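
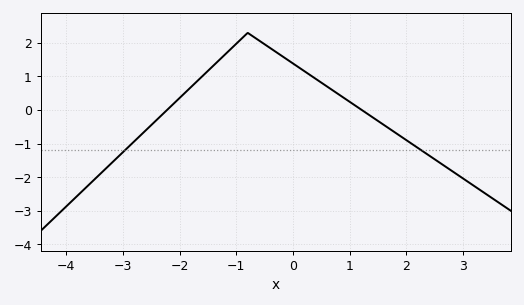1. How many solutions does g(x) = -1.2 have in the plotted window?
2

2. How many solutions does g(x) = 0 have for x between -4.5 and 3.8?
2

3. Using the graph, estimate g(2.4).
-1.35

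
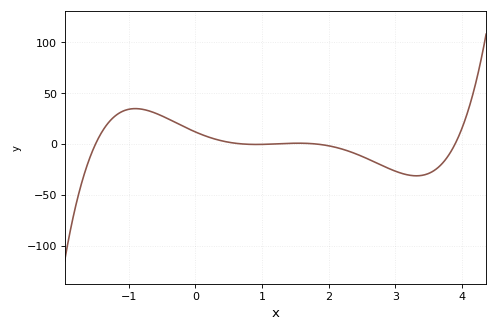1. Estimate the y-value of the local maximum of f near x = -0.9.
35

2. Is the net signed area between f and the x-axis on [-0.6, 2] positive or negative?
positive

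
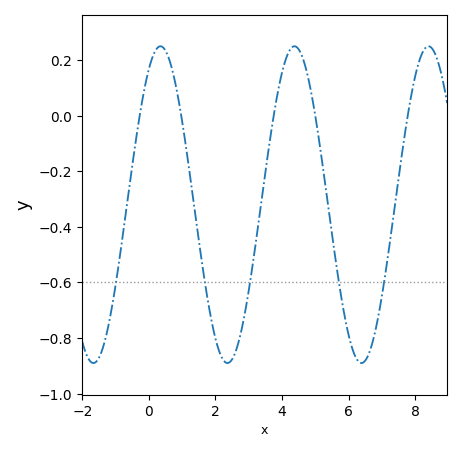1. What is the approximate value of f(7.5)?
-0.227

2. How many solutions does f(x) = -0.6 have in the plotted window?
5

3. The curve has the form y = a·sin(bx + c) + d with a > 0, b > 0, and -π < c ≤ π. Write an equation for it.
y = 0.57sin(1.56x + 1.03) - 0.32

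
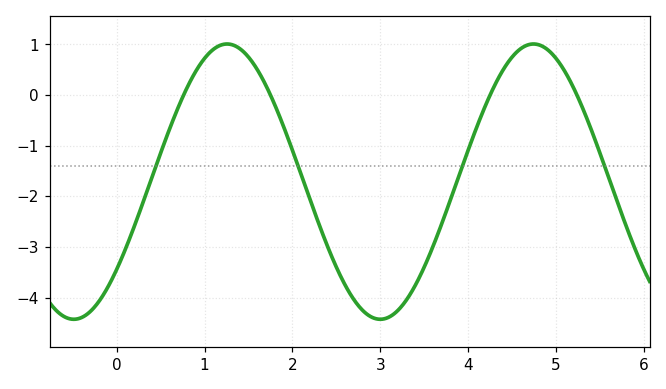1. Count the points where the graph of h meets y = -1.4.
4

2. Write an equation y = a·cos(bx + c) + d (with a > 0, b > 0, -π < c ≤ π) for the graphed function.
y = 2.72cos(1.8x - 2.3) - 1.71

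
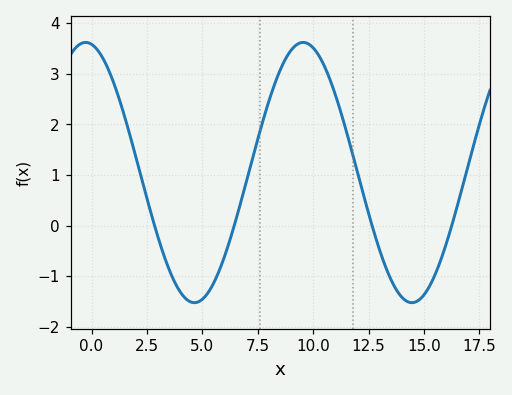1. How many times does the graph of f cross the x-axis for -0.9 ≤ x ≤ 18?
4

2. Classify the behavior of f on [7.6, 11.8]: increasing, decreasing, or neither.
neither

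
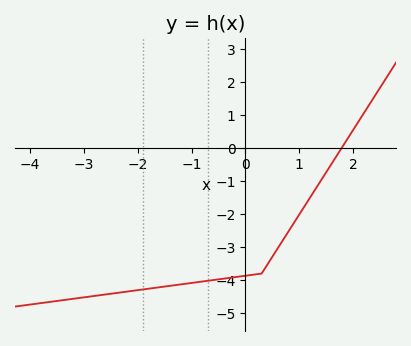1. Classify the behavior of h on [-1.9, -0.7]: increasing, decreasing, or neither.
increasing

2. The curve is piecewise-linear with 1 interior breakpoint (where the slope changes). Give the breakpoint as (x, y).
(0.3, -3.8)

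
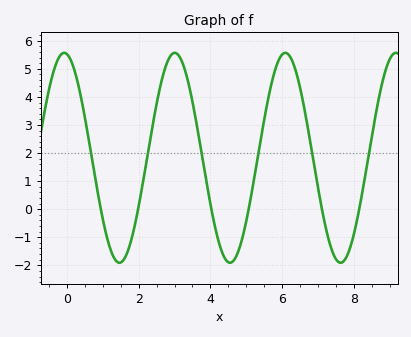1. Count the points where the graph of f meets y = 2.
6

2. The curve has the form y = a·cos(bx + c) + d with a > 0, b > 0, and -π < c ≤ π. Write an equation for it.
y = 3.74cos(2x + 0.15) + 1.83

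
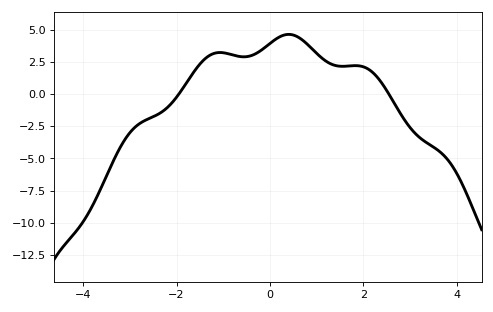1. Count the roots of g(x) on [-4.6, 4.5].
2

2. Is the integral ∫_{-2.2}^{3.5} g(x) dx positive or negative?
positive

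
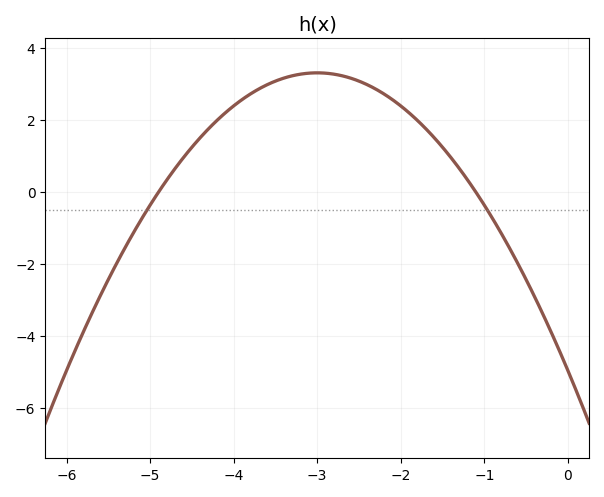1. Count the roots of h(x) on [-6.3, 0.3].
2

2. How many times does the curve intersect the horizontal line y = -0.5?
2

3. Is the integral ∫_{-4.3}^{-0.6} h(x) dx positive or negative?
positive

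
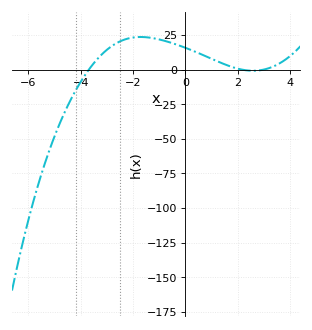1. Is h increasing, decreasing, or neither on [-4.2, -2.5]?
increasing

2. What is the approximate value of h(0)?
15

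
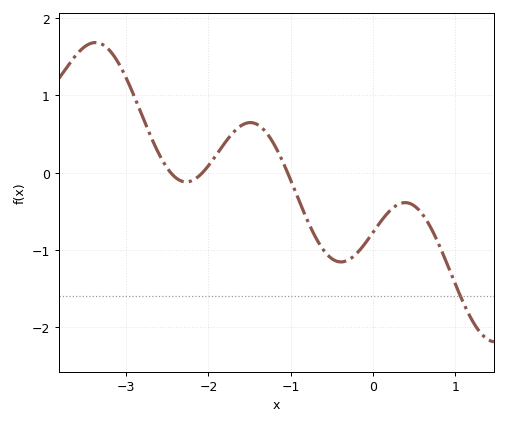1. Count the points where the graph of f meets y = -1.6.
1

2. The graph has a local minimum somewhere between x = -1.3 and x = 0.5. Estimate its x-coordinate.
-0.4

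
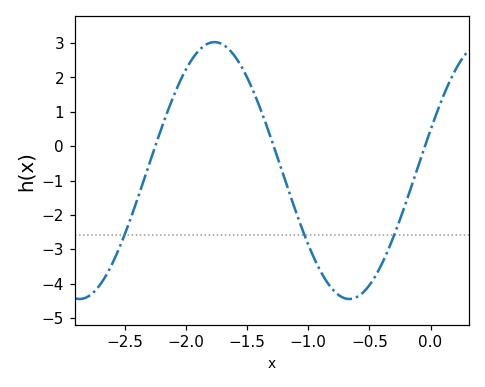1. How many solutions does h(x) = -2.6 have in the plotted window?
3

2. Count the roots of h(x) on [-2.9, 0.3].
3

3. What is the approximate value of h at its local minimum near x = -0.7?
-4.45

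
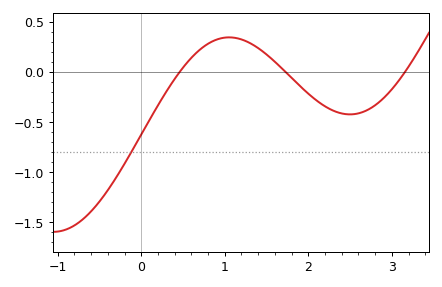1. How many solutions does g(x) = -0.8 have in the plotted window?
1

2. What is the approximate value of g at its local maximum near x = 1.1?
0.343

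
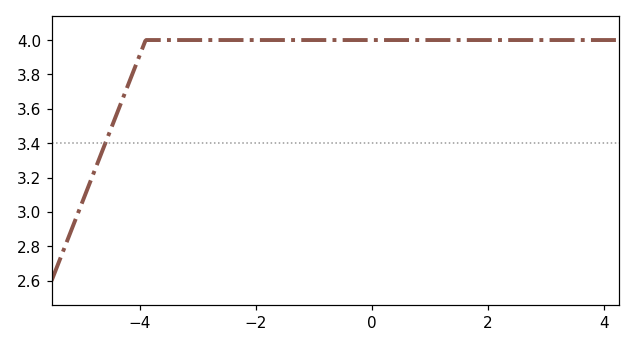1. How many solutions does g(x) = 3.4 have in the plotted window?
1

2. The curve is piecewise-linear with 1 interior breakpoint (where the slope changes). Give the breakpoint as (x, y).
(-3.9, 4)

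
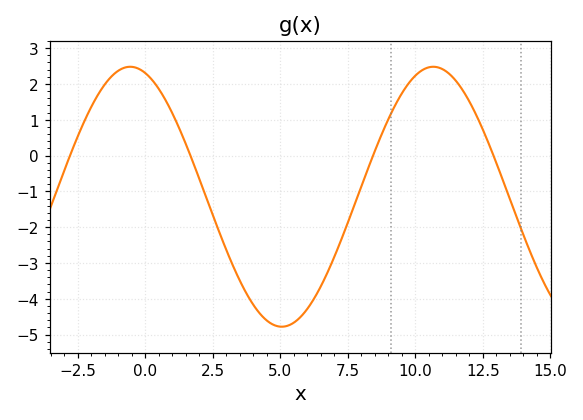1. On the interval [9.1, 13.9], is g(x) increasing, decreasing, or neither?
neither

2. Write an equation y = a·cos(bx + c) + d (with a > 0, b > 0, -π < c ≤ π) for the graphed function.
y = 3.63cos(0.56x + 0.31) - 1.15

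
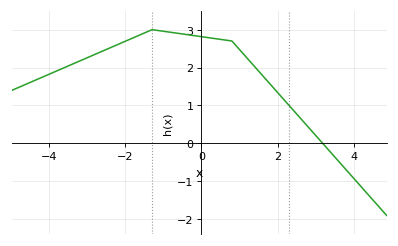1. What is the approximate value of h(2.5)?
0.8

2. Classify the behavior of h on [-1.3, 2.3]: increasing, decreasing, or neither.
decreasing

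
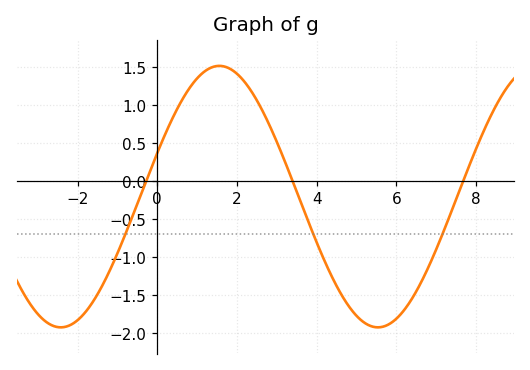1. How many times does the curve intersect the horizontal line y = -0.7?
3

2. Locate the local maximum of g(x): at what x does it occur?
1.6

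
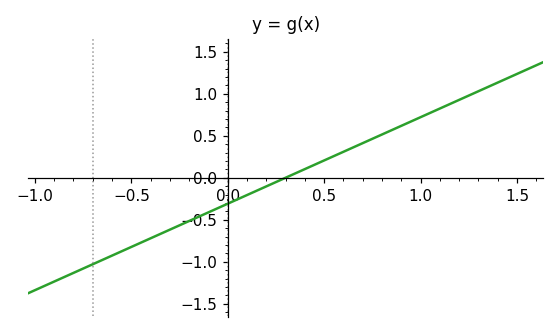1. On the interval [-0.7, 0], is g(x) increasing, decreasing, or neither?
increasing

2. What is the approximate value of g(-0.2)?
-0.515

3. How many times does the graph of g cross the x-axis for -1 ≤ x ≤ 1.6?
1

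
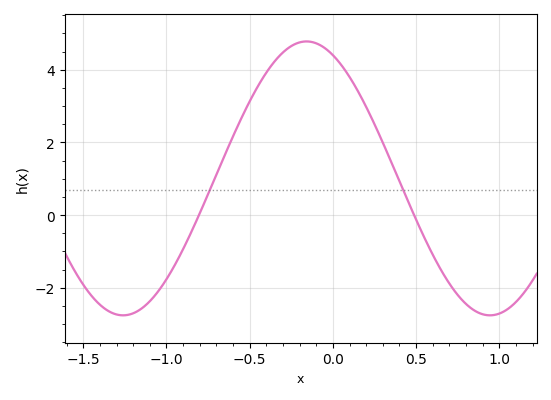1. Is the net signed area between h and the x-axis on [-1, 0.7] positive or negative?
positive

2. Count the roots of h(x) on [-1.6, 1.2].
2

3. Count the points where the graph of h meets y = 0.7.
2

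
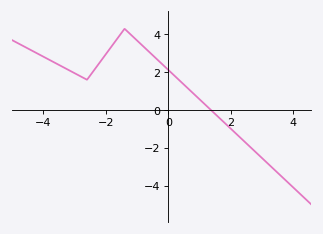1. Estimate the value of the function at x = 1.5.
-0.215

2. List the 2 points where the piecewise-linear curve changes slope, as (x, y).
(-2.6, 1.6); (-1.4, 4.3)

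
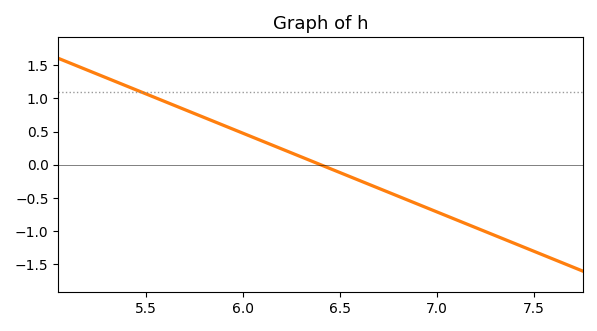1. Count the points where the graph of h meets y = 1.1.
1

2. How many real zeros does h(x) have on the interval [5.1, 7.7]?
1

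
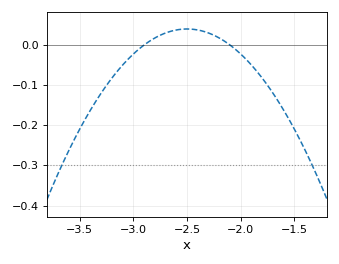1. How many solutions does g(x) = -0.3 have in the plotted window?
2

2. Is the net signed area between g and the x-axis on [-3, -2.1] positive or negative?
positive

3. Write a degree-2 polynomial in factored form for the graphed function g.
y = -0.25(x + 2.9)(x + 2.1)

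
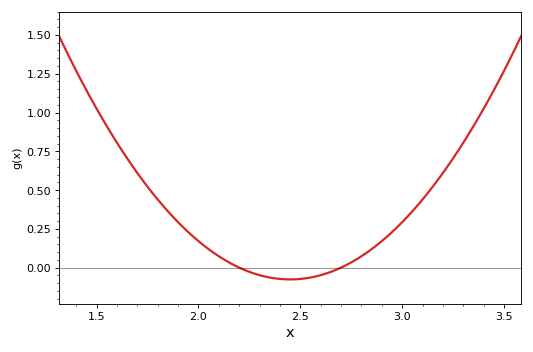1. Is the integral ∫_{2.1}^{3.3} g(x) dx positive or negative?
positive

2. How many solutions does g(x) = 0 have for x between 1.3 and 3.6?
2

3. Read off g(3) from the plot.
0.3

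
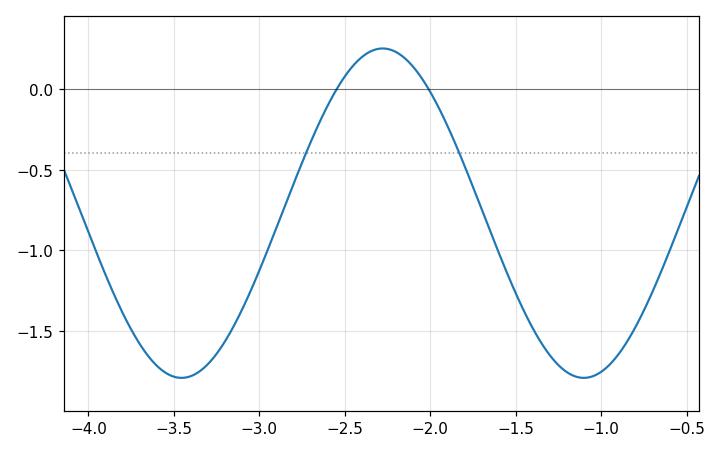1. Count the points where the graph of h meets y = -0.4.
2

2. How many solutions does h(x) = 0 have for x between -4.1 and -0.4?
2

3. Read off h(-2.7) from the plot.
-0.332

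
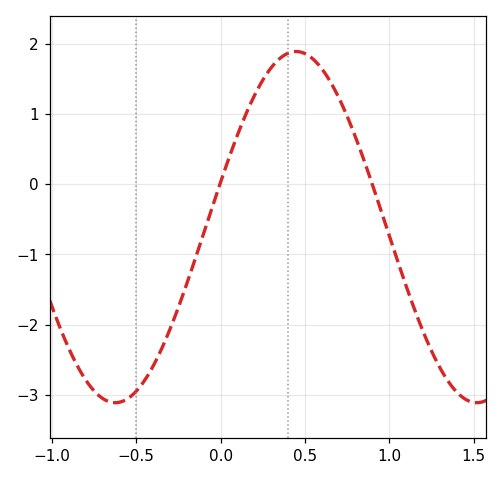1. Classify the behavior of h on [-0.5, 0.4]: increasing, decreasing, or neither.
increasing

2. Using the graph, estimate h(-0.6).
-3.1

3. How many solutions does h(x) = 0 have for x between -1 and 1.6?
2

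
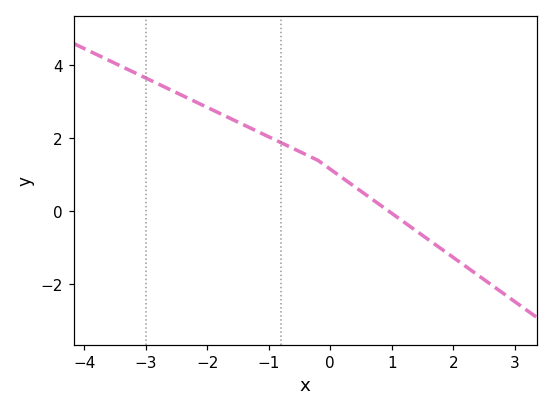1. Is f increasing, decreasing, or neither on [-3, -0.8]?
decreasing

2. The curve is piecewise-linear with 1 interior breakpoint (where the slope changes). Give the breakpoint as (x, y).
(-0.2, 1.4)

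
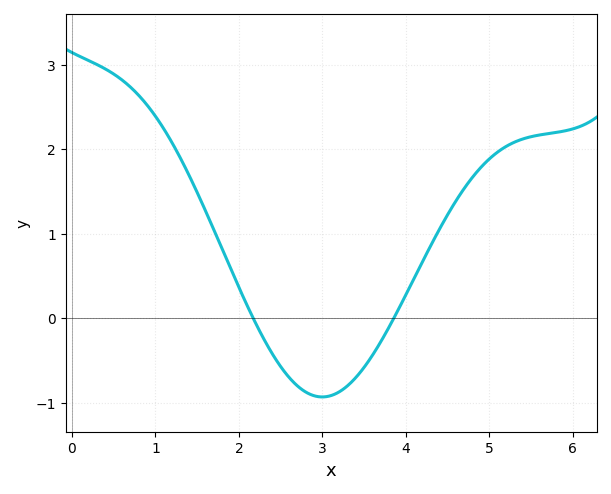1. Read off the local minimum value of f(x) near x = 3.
-0.9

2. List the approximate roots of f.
2.2, 3.9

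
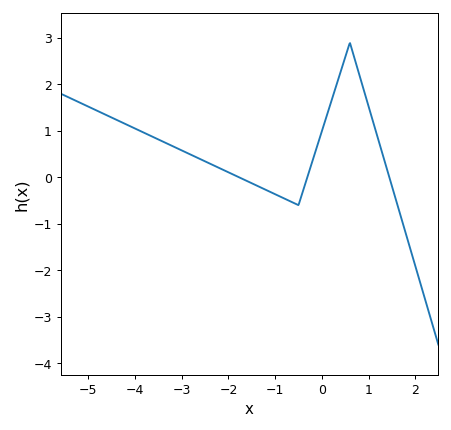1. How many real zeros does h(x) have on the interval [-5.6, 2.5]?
3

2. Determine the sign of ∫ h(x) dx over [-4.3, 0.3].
positive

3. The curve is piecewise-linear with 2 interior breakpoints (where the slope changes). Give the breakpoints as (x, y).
(-0.5, -0.6); (0.6, 2.9)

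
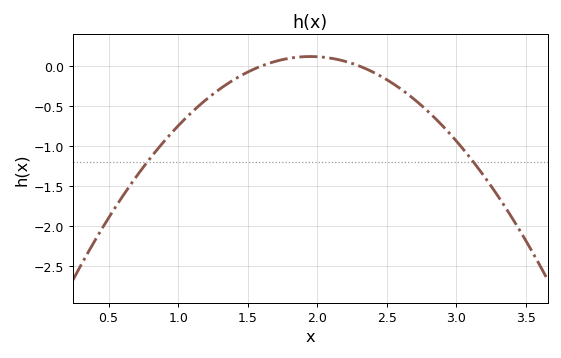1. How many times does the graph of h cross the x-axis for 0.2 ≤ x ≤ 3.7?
2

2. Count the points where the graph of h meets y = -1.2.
2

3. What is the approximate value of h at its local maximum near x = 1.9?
0.1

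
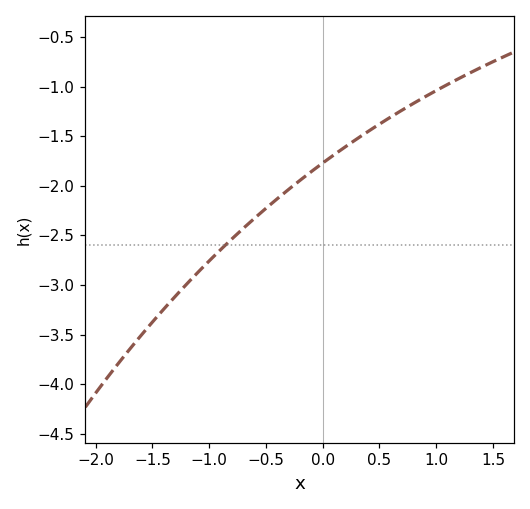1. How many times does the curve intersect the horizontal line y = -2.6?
1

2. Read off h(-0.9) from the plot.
-2.64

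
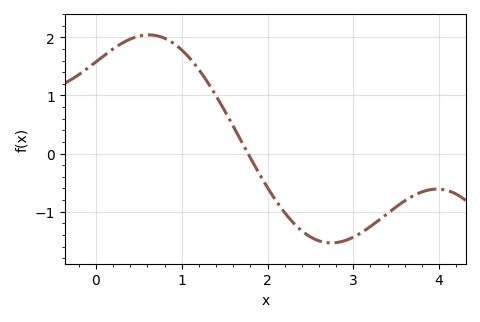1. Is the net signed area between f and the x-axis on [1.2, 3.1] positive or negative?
negative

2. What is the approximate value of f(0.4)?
1.97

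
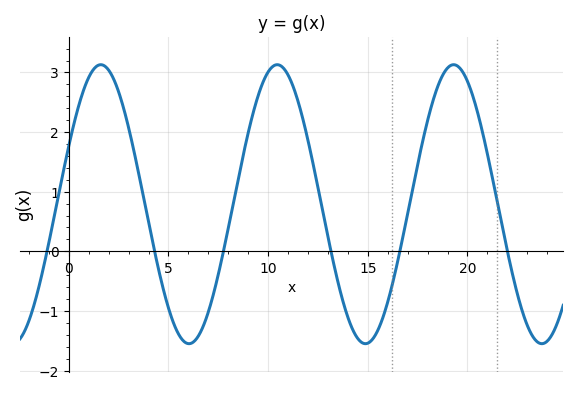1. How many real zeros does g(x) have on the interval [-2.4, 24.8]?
6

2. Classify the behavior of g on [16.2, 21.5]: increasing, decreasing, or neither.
neither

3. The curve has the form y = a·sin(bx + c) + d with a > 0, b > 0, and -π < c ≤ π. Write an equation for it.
y = 2.34sin(0.71x + 0.43) + 0.79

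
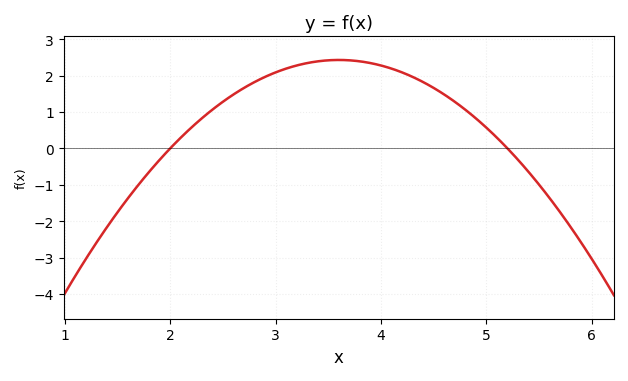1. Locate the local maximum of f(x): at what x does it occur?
3.6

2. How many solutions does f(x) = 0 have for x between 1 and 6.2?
2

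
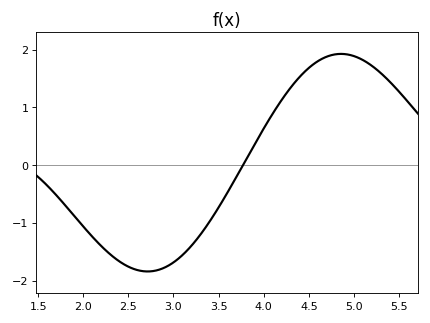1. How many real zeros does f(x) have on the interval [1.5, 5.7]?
1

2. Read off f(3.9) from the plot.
0.4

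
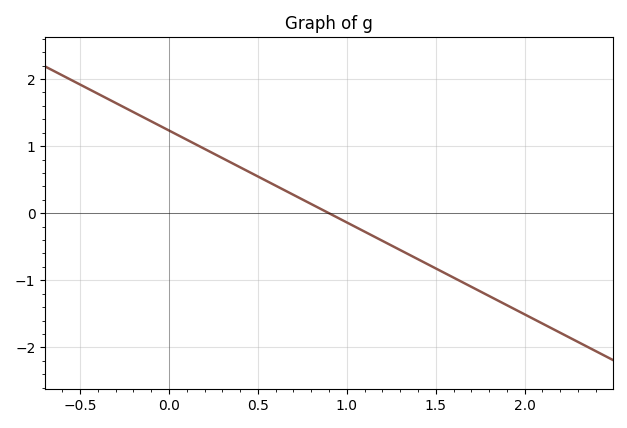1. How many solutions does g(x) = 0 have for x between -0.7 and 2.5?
1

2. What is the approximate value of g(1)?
-0.137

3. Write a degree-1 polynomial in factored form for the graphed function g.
y = -1.37(x - 0.9)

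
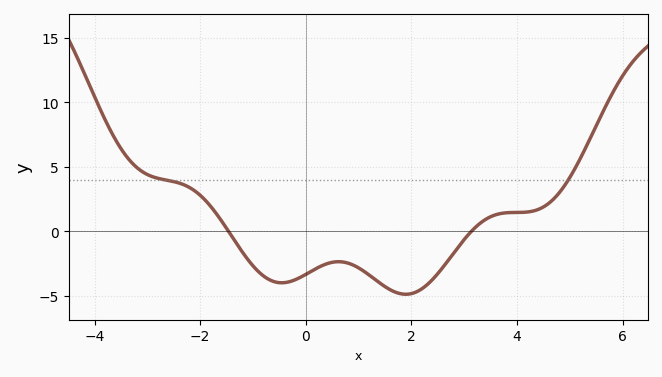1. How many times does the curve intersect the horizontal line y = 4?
2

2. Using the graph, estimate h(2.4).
-3.73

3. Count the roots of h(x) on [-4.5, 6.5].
2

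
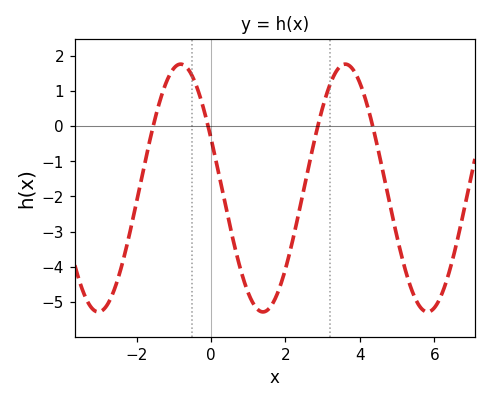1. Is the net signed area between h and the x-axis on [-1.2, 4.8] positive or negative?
negative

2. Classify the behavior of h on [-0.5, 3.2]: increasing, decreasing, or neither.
neither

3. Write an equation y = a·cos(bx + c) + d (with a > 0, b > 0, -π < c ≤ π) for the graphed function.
y = 3.52cos(1.42x + 1.16) - 1.76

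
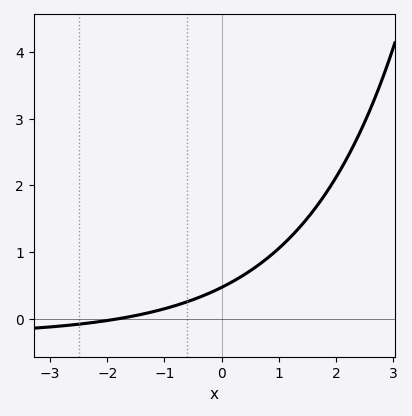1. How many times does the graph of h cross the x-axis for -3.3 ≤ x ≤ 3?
1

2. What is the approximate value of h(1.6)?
1.6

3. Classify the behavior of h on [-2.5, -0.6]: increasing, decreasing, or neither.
increasing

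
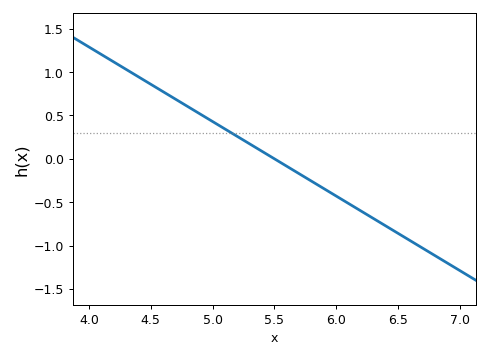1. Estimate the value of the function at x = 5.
0.45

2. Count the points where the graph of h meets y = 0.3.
1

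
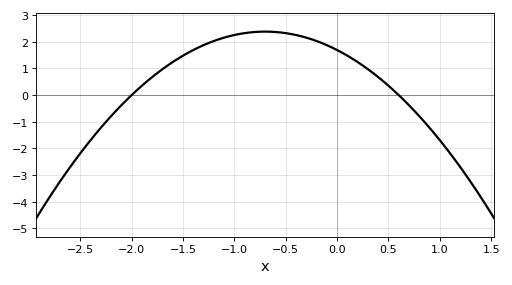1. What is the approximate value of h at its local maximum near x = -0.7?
2.4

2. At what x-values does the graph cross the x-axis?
-2, 0.6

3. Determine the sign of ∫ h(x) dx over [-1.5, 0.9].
positive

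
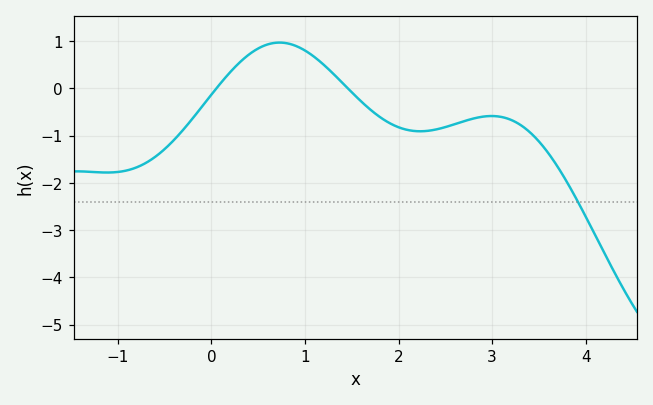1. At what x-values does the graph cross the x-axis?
0.1, 1.5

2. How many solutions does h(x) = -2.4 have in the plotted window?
1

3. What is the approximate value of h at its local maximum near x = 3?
-0.6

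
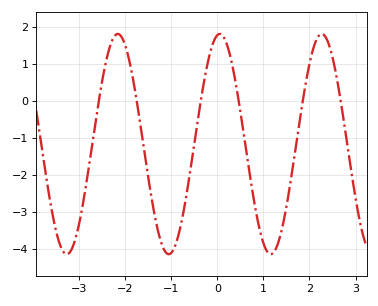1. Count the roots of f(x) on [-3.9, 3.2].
6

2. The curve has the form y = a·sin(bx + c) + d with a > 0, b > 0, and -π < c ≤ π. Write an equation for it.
y = 2.97sin(2.8x + 1.4) - 1.17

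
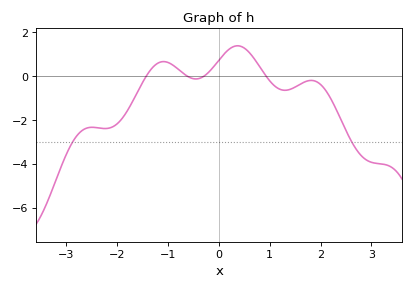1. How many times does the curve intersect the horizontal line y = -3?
2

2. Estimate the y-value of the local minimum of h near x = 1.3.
-0.644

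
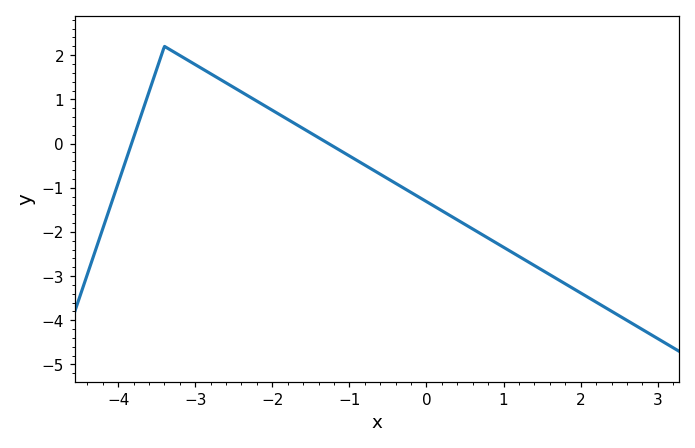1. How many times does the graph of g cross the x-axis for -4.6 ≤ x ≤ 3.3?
2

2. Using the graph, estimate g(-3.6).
1.17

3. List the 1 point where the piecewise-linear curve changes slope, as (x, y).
(-3.4, 2.2)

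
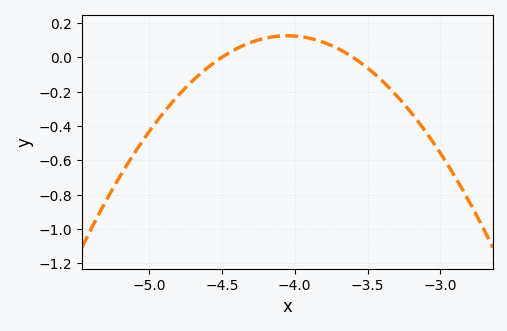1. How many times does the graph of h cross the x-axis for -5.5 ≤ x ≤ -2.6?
2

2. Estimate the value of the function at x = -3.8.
0.087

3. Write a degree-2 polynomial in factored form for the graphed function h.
y = -0.62(x + 4.5)(x + 3.6)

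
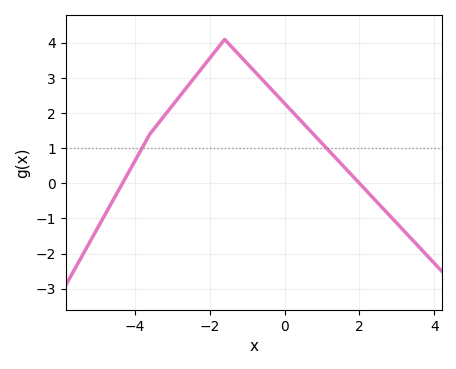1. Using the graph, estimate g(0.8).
1.4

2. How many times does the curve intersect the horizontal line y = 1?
2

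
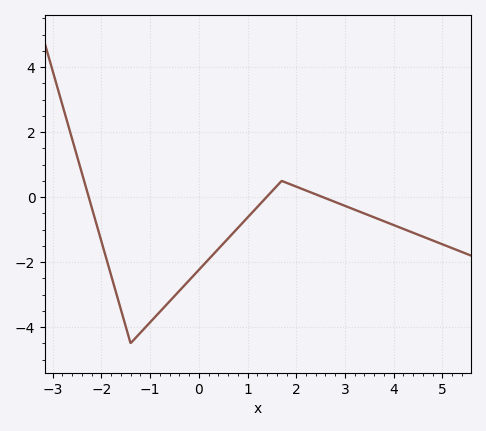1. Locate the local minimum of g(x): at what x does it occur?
-1.4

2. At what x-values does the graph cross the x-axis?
-2.2, 1.4, 2.6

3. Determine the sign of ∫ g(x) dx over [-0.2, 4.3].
negative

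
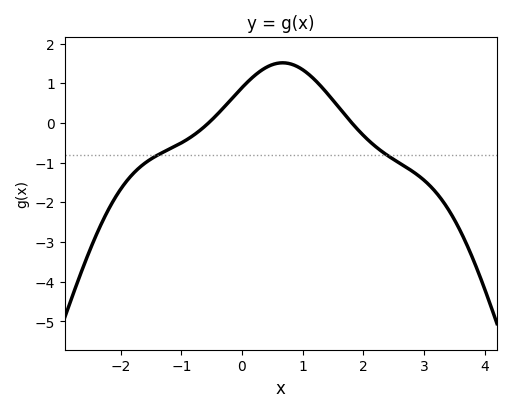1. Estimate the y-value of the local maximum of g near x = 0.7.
1.51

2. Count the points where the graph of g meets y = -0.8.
2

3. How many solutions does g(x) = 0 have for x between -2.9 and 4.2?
2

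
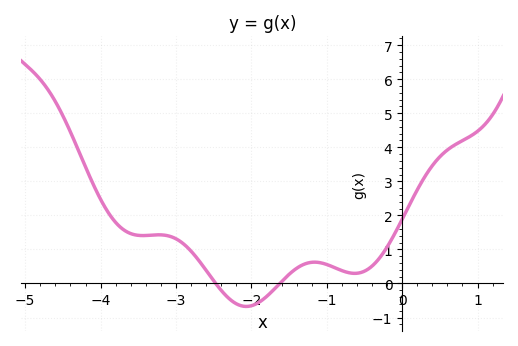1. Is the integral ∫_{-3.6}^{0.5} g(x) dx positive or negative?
positive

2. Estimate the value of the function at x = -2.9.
1.2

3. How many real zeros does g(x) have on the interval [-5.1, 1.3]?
2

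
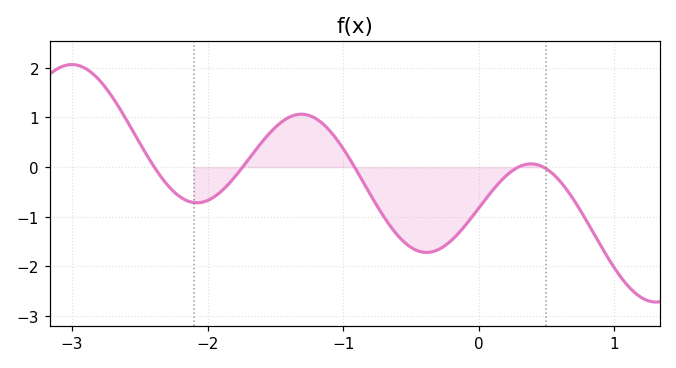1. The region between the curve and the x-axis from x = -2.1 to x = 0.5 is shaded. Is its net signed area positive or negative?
negative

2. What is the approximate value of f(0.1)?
-0.475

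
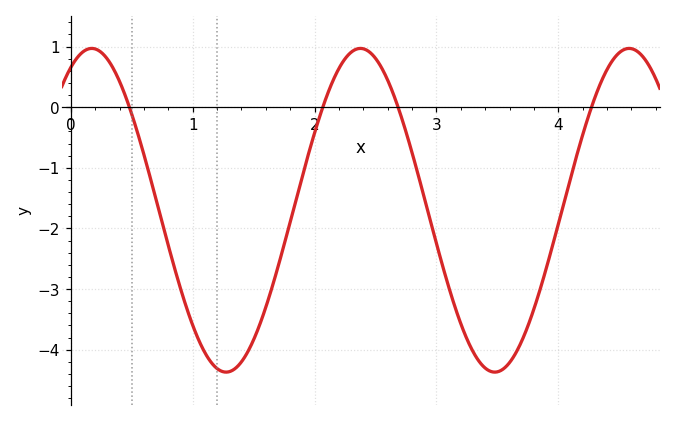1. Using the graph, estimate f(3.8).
-3.3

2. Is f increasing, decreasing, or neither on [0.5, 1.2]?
decreasing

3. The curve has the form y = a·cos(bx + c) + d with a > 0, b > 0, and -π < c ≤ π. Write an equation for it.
y = 2.67cos(2.9x - 0.49) - 1.7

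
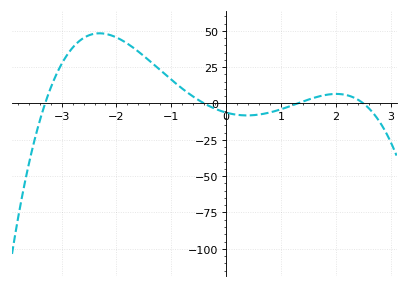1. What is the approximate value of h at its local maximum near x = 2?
6.54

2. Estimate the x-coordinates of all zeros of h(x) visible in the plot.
-3.3, -0.4, 1.3, 2.5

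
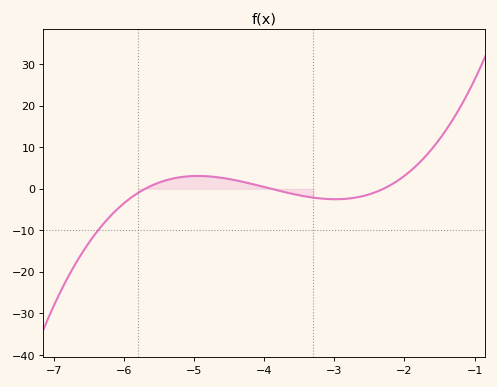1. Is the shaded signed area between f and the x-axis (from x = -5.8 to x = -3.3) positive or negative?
positive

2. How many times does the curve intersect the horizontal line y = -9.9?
1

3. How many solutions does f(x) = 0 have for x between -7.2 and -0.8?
3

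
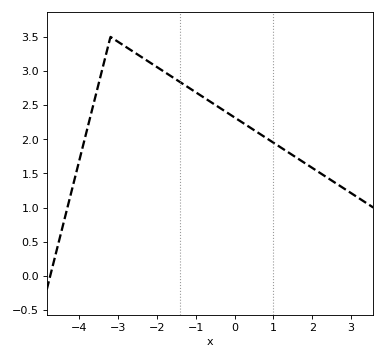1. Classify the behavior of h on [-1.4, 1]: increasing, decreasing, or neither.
decreasing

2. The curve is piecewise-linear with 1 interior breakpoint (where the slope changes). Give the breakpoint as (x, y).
(-3.2, 3.5)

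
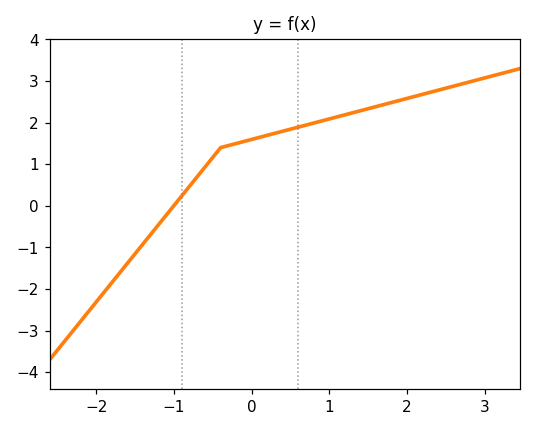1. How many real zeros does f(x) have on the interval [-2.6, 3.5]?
1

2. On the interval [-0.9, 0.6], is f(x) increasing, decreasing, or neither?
increasing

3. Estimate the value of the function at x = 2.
2.6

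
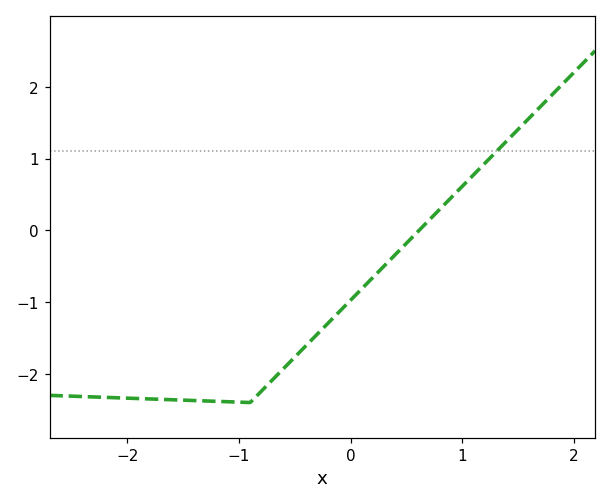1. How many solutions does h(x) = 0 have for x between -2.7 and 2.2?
1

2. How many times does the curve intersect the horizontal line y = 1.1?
1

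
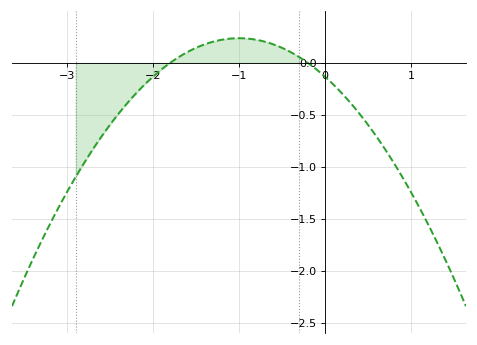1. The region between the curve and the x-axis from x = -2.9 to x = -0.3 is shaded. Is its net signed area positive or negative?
negative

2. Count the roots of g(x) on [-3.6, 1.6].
2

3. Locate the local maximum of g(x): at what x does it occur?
-1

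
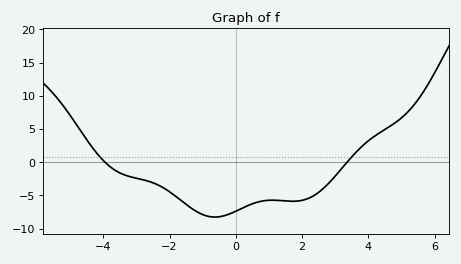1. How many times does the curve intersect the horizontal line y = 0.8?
2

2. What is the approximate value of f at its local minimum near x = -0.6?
-8.26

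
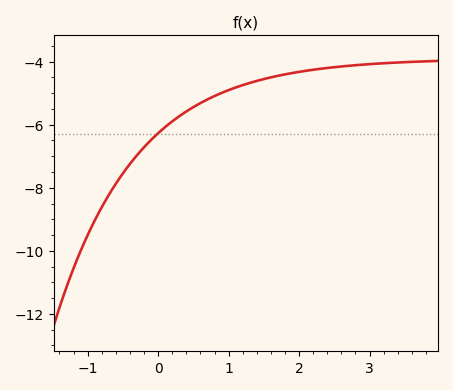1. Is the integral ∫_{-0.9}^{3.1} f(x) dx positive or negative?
negative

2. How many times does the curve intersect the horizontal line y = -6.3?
1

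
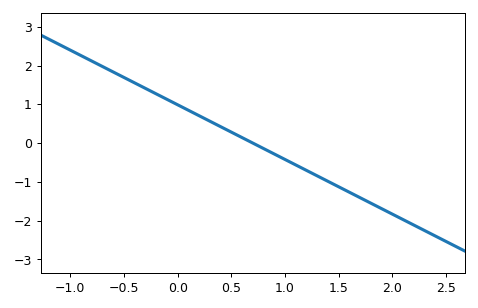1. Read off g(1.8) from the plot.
-1.55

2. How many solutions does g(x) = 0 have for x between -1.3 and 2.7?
1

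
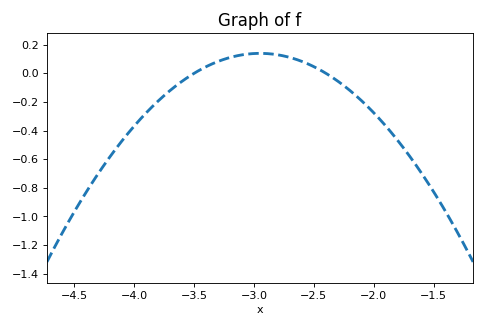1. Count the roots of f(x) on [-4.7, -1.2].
2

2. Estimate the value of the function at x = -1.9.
-0.36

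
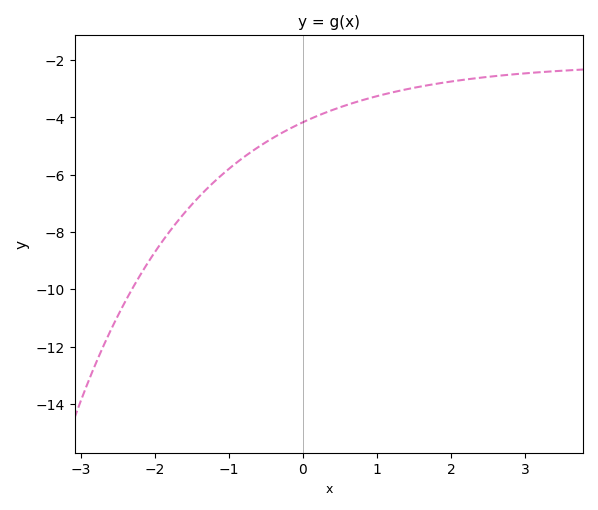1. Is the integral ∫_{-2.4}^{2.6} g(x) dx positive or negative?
negative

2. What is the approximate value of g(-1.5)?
-7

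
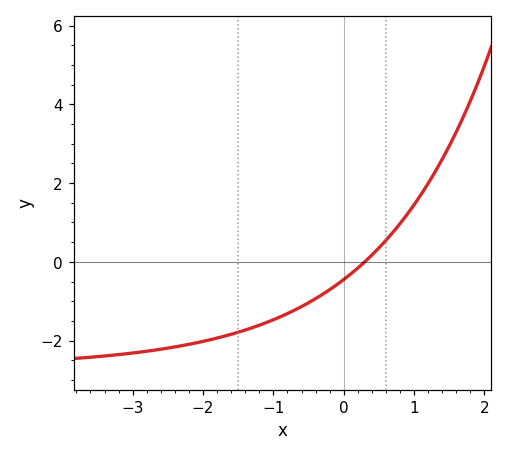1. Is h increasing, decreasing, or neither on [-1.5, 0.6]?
increasing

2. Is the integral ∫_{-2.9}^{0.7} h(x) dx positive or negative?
negative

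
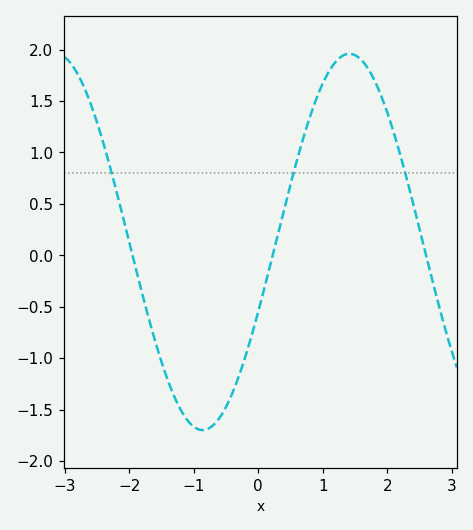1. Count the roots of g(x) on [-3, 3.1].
3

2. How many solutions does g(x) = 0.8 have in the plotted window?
3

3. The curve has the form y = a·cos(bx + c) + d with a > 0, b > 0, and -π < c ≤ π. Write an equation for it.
y = 1.83cos(1.38x - 1.95) + 0.13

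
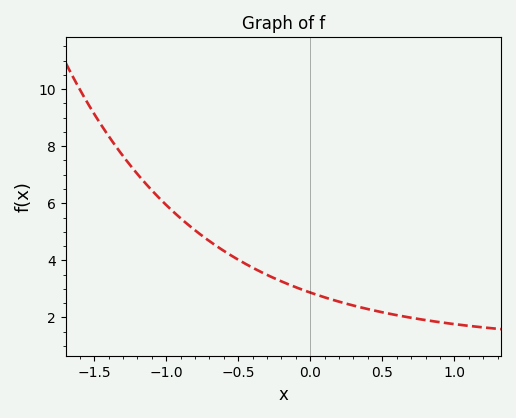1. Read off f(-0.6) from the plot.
4.33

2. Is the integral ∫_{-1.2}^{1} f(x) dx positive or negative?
positive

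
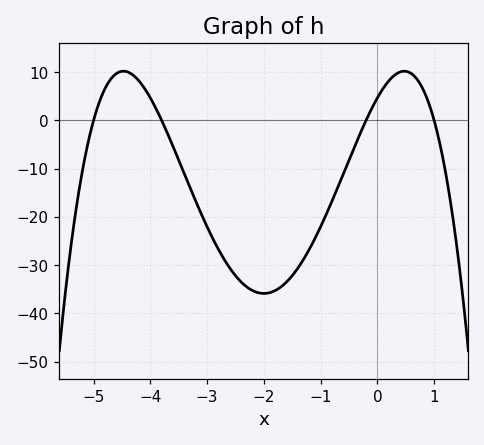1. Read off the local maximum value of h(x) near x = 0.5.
10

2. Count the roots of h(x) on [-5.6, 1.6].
4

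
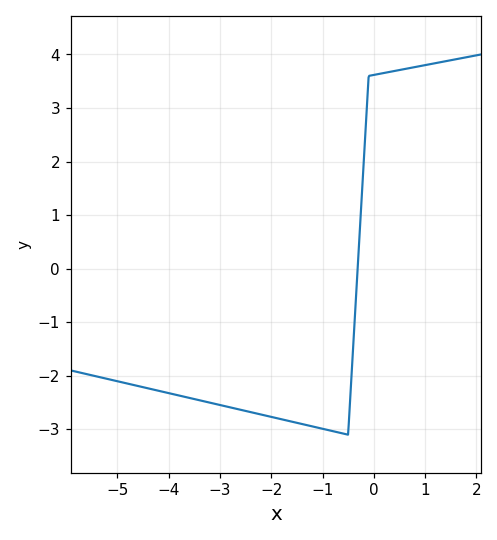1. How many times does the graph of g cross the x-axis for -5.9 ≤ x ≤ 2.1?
1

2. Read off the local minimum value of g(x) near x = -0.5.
-3.1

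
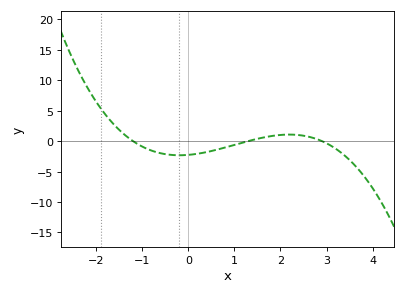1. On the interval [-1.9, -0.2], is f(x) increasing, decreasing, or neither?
decreasing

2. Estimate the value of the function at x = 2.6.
0.741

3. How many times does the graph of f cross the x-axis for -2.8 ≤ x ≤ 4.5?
3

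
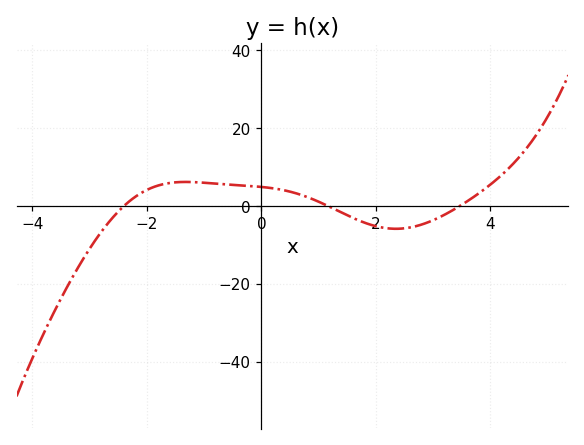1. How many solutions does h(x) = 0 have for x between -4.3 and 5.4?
3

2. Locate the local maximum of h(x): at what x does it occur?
-1.32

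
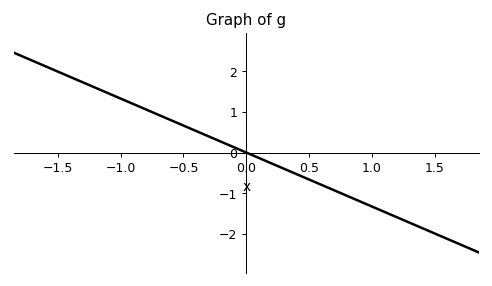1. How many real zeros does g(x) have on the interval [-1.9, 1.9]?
1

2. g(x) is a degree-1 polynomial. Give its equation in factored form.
y = -1.33(x - 0)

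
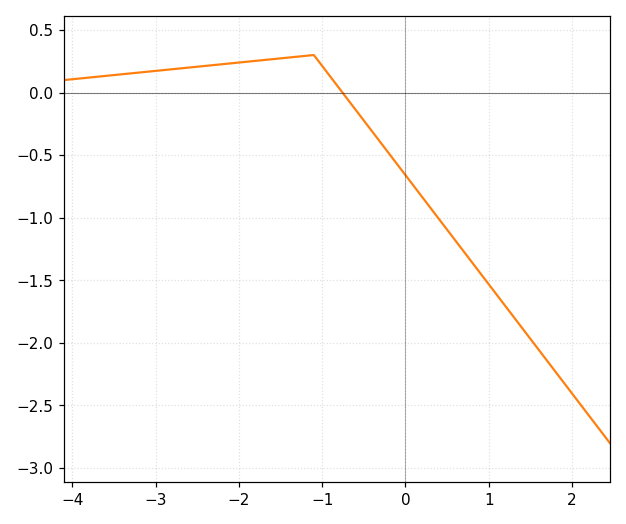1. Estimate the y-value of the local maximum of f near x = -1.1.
0.3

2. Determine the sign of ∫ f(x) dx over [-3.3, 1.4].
negative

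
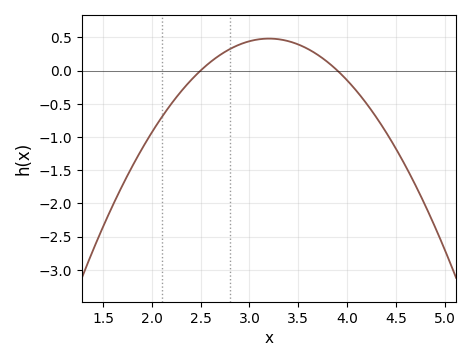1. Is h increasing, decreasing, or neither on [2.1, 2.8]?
increasing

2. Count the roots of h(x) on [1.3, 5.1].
2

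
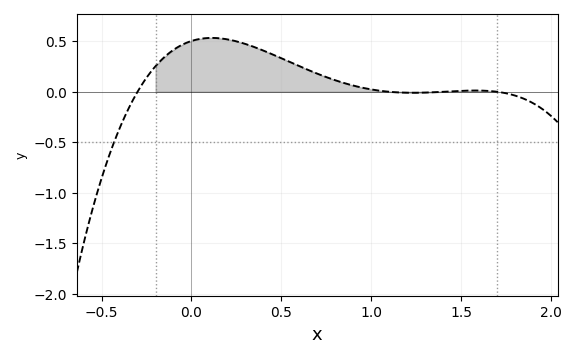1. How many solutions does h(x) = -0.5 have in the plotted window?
1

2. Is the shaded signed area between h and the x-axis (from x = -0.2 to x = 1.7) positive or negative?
positive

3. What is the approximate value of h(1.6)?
0.012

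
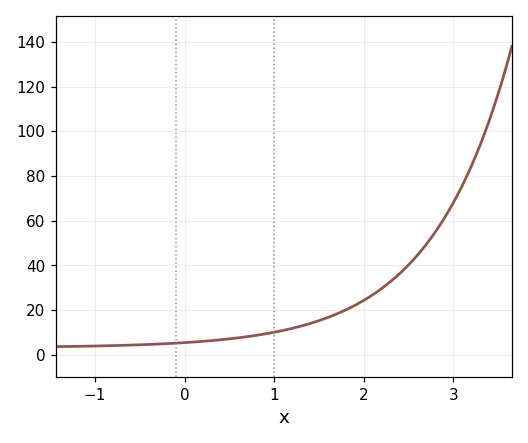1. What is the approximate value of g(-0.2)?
5.03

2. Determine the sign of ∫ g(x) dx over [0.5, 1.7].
positive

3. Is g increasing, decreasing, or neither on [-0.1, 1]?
increasing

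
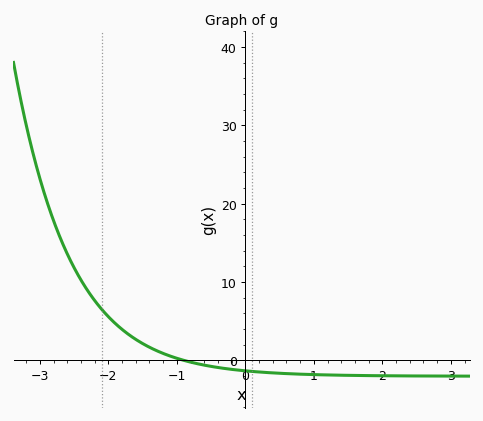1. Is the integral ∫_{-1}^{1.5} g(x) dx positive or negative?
negative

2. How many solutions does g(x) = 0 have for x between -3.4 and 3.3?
1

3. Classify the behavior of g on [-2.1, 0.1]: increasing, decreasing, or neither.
decreasing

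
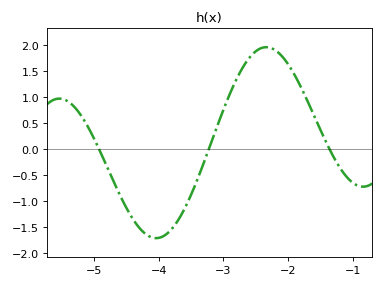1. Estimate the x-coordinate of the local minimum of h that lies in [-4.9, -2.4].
-4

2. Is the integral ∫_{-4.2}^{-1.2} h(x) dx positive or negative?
positive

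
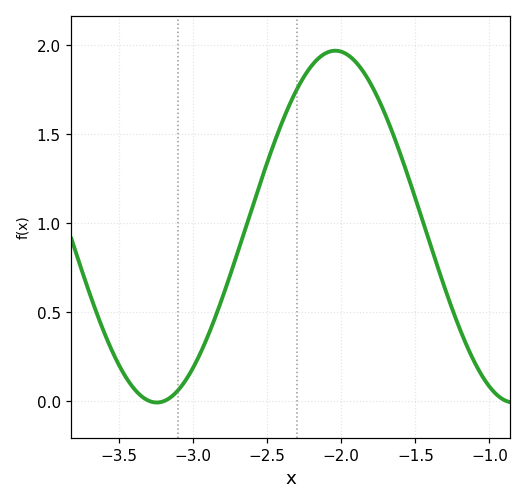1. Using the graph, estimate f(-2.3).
1.75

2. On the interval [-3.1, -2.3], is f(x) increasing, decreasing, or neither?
increasing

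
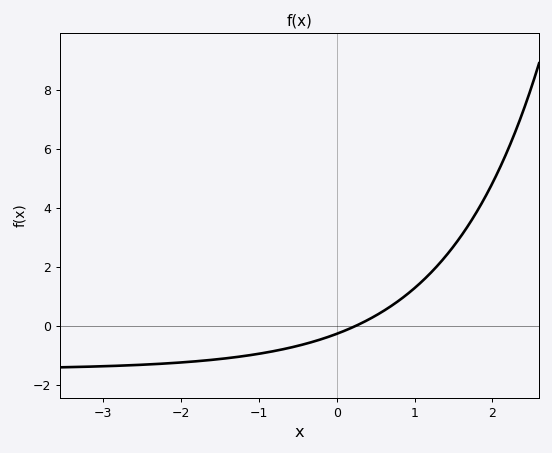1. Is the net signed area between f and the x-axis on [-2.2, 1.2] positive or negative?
negative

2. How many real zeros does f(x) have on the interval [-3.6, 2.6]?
1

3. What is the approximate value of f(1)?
1.2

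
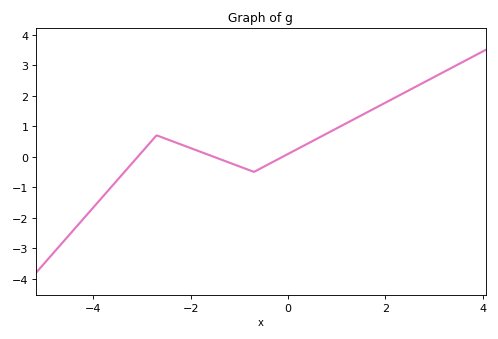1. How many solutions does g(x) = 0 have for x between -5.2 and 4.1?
3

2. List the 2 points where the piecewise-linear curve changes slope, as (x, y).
(-2.7, 0.7); (-0.7, -0.5)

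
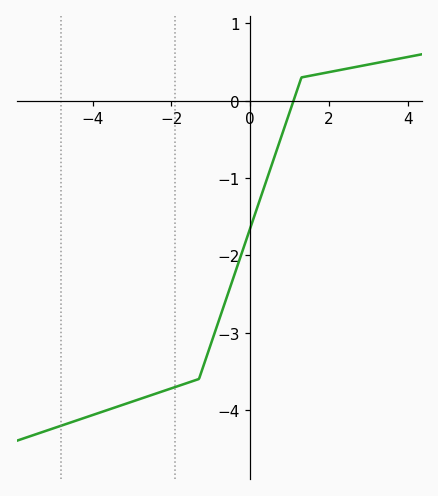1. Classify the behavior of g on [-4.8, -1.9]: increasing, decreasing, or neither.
increasing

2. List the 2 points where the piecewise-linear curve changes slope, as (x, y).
(-1.3, -3.6); (1.3, 0.3)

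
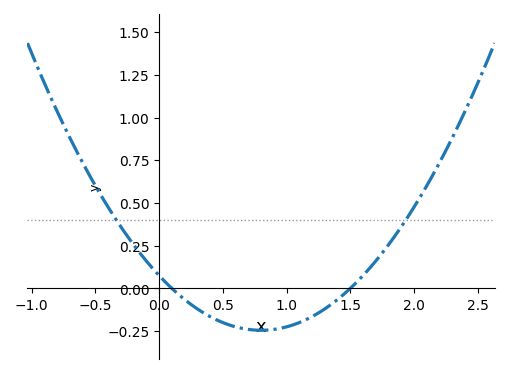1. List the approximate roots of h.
0.1, 1.5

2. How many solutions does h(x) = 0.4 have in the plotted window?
2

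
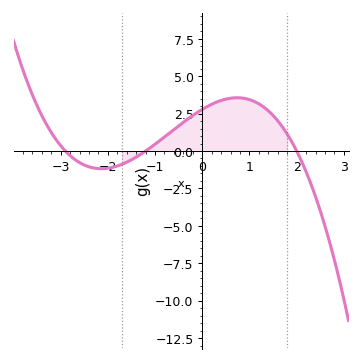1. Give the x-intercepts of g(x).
-2.9, -1.2, 2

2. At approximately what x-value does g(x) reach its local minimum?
-2.1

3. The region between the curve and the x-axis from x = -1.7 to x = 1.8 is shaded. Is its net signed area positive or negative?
positive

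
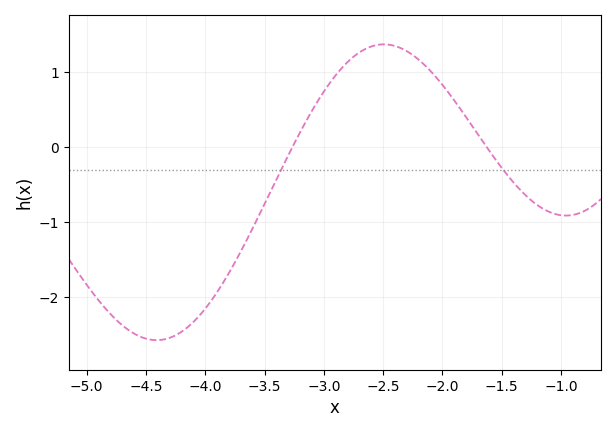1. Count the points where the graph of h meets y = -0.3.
2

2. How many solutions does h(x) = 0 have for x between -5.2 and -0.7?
2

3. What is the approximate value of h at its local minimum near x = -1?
-0.9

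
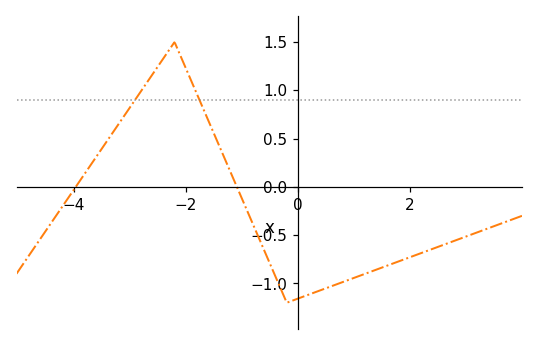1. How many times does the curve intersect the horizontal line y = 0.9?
2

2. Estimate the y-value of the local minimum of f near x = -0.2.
-1.2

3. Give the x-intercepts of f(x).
-4, -1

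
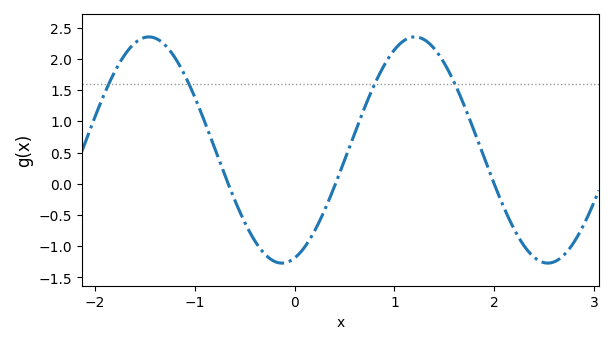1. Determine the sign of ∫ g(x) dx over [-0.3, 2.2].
positive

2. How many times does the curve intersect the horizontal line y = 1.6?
4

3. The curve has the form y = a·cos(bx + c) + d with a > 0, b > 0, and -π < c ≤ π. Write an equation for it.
y = 1.81cos(2.4x - 2.8) + 0.54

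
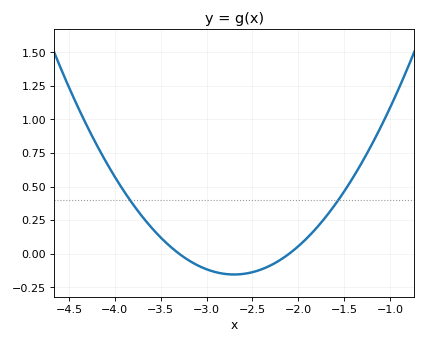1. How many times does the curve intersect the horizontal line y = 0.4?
2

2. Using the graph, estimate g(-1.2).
0.813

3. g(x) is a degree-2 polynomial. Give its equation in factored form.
y = 0.43(x + 3.3)(x + 2.1)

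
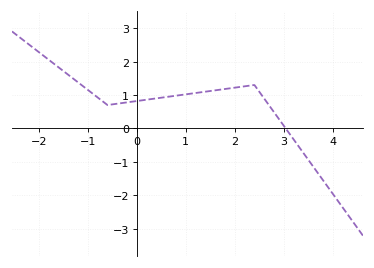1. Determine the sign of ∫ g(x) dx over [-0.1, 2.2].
positive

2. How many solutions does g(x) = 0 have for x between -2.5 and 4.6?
1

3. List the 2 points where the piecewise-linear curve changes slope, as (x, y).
(-0.6, 0.7); (2.4, 1.3)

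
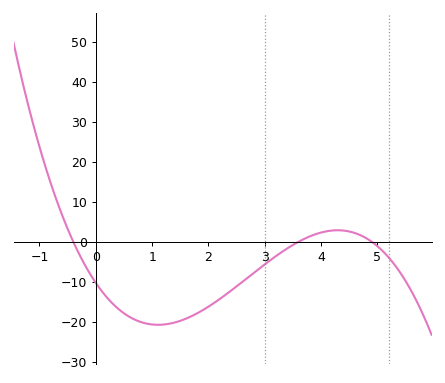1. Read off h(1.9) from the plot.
-17.1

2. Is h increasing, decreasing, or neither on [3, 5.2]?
neither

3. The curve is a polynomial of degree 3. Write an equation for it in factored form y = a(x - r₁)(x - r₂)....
y = -1.46(x + 0.4)(x - 3.6)(x - 4.9)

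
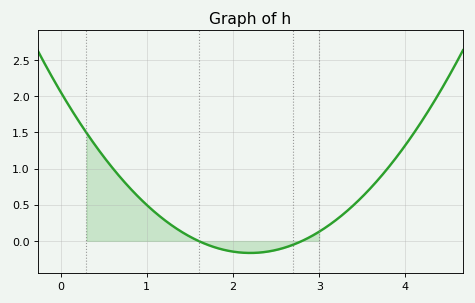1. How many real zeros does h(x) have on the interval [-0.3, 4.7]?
2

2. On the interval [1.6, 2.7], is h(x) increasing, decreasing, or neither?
neither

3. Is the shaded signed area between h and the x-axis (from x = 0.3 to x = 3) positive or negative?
positive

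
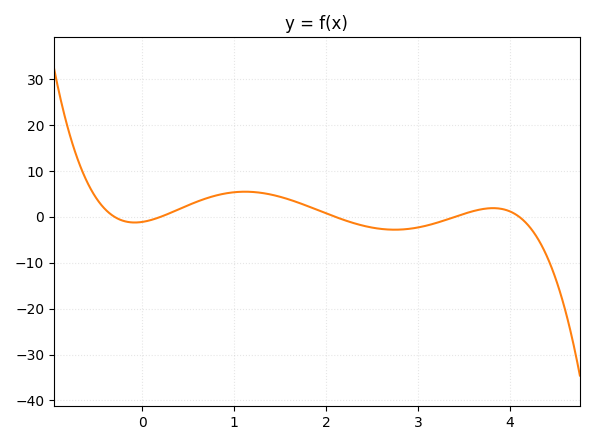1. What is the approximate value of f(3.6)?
1.25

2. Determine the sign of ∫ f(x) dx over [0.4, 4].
positive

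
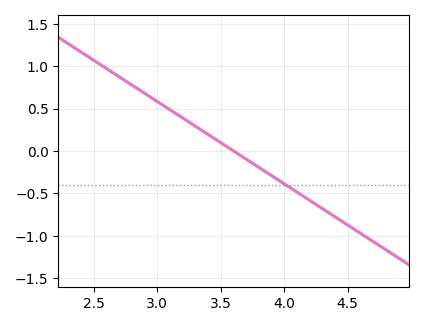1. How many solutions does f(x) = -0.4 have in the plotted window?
1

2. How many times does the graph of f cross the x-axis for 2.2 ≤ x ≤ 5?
1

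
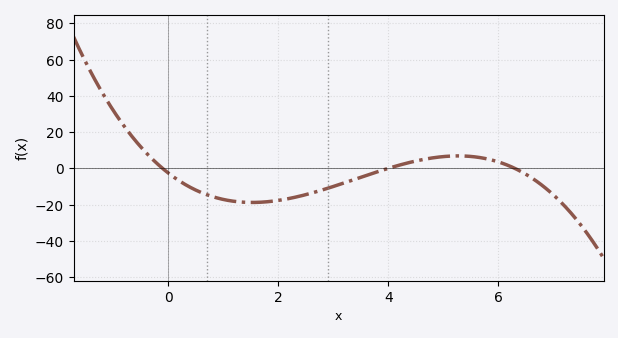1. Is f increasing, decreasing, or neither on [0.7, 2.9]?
neither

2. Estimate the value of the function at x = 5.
6.5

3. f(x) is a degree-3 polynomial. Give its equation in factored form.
y = -0.98(x + 0.1)(x - 4)(x - 6.3)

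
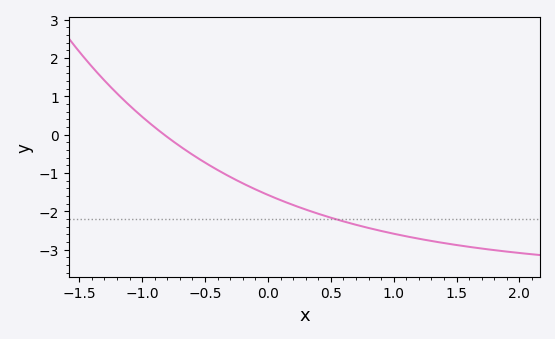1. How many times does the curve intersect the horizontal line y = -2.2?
1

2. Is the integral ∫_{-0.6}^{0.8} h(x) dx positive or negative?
negative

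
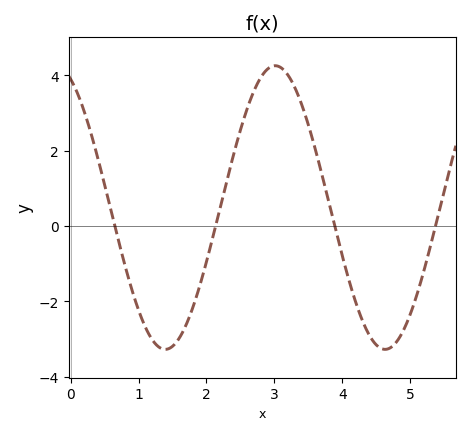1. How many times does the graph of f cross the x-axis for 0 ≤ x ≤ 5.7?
4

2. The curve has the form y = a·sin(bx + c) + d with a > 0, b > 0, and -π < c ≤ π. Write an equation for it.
y = 3.76sin(1.9x + 2) + 0.49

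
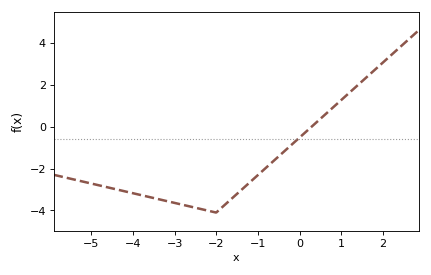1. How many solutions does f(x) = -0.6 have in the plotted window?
1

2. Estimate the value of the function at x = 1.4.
2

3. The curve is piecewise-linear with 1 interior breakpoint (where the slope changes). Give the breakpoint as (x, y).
(-2, -4.1)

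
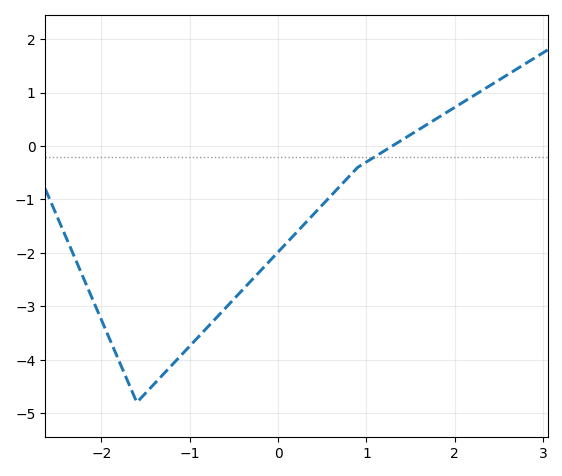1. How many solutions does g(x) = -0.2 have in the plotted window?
1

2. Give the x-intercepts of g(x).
1.3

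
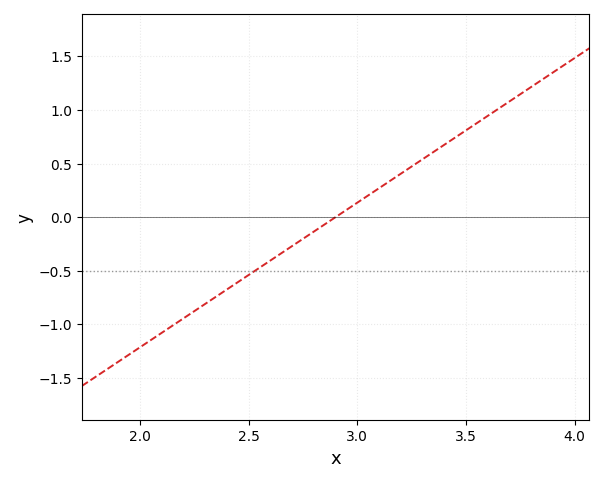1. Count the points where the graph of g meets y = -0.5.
1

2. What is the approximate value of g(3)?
0.15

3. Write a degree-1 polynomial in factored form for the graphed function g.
y = 1.35(x - 2.9)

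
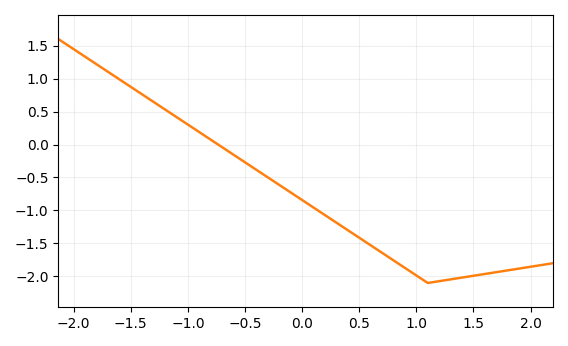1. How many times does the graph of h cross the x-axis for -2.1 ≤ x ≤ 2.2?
1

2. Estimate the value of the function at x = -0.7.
-0.05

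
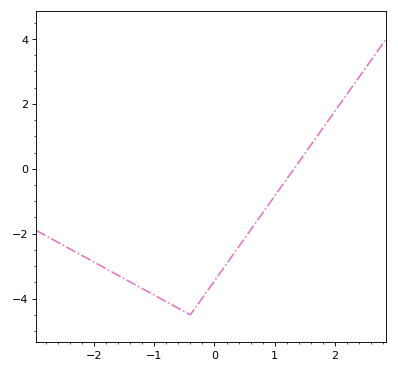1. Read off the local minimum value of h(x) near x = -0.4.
-4.5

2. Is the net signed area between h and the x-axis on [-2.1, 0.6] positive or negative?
negative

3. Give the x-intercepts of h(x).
1.32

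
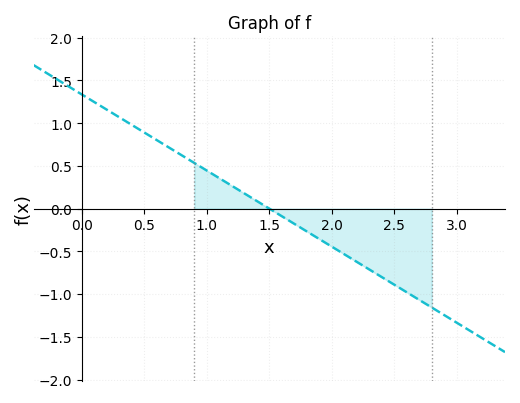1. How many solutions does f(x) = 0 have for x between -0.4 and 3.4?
1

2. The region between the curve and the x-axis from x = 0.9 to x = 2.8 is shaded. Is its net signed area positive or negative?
negative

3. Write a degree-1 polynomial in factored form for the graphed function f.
y = -0.89(x - 1.5)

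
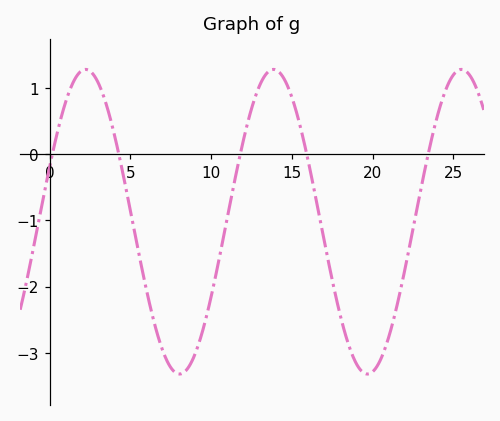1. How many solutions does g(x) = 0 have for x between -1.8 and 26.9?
5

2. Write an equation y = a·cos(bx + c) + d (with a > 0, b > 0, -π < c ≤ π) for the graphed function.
y = 2.3cos(0.54x - 1.2) - 1.02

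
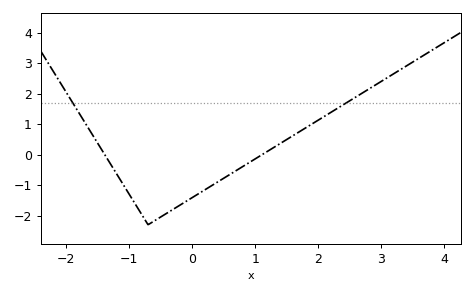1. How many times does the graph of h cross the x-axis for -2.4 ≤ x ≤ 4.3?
2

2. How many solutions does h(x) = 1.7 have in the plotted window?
2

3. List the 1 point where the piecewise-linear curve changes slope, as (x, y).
(-0.7, -2.3)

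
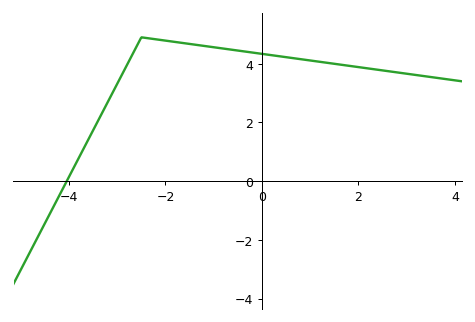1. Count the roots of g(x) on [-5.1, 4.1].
1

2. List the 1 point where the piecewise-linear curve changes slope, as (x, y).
(-2.5, 4.9)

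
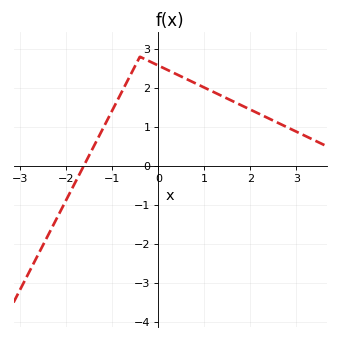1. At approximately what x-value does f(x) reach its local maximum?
-0.4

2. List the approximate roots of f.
-1.6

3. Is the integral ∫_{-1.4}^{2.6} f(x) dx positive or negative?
positive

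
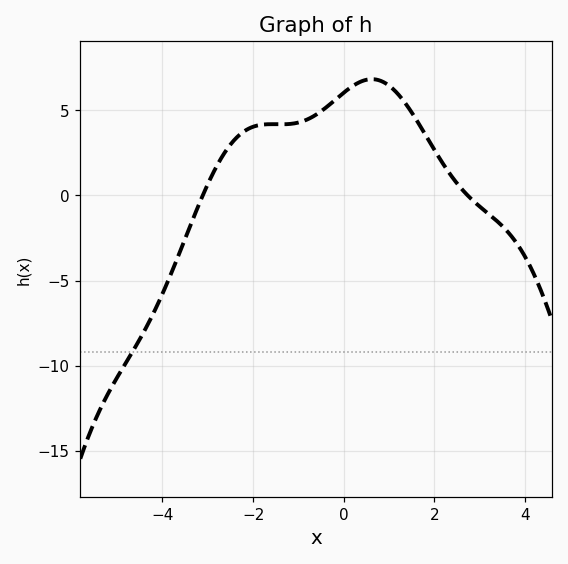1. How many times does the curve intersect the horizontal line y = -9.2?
1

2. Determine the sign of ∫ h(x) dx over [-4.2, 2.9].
positive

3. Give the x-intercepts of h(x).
-3.2, 2.8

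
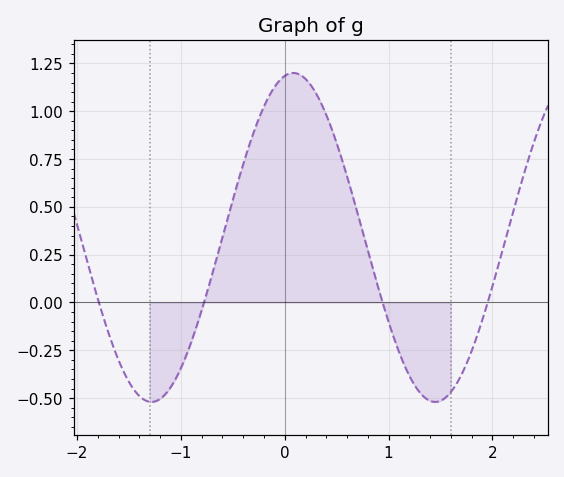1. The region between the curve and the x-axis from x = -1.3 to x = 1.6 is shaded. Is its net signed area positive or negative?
positive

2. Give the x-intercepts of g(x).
-1.8, -0.8, 0.9, 2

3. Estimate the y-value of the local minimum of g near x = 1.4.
-0.52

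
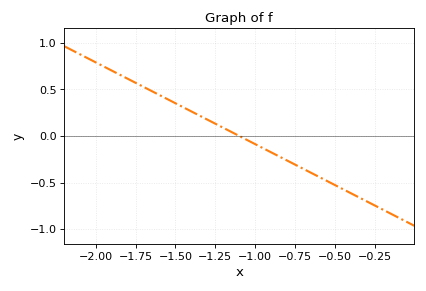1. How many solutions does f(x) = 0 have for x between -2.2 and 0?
1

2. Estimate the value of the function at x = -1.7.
0.55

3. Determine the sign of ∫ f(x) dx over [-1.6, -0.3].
negative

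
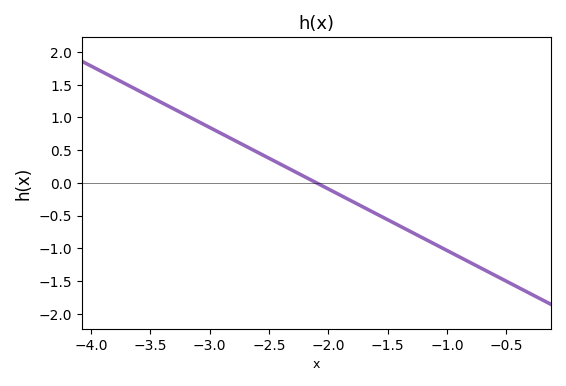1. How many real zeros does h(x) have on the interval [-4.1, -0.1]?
1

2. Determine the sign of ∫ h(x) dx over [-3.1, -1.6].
positive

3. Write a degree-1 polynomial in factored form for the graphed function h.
y = -0.94(x + 2.1)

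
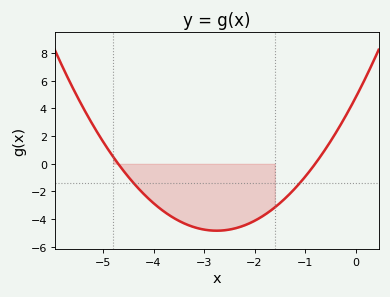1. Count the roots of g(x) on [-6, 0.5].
2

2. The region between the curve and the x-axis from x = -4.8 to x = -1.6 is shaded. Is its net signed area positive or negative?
negative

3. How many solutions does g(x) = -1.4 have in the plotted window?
2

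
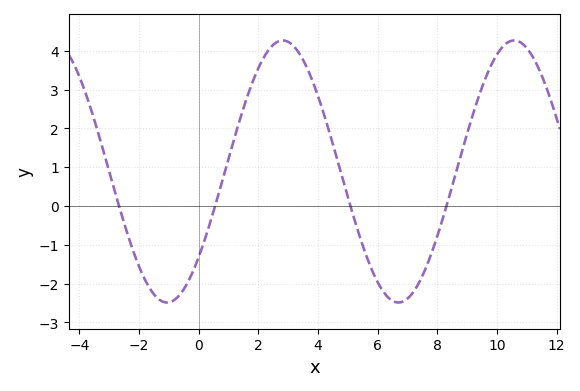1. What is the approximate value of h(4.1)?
2.6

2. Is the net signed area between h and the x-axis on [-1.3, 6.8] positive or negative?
positive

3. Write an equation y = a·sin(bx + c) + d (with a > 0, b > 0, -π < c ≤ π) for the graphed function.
y = 3.38sin(0.81x - 0.71) + 0.89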